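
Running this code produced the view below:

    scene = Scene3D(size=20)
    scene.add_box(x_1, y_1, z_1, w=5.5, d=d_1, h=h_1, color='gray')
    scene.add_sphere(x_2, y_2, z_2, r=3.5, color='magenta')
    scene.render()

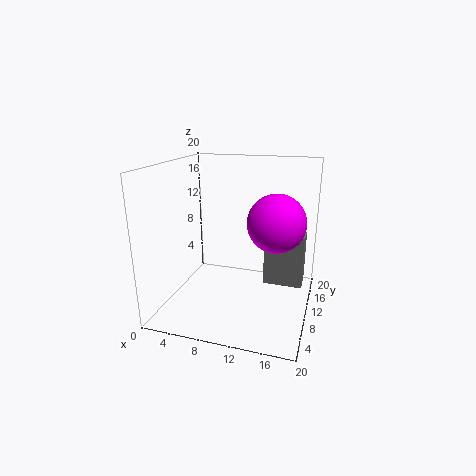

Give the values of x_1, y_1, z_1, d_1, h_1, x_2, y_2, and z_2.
x_1 = 13.5, y_1 = 11, z_1 = 3, d_1 = 3, h_1 = 7.5, x_2 = 16, y_2 = 6, z_2 = 14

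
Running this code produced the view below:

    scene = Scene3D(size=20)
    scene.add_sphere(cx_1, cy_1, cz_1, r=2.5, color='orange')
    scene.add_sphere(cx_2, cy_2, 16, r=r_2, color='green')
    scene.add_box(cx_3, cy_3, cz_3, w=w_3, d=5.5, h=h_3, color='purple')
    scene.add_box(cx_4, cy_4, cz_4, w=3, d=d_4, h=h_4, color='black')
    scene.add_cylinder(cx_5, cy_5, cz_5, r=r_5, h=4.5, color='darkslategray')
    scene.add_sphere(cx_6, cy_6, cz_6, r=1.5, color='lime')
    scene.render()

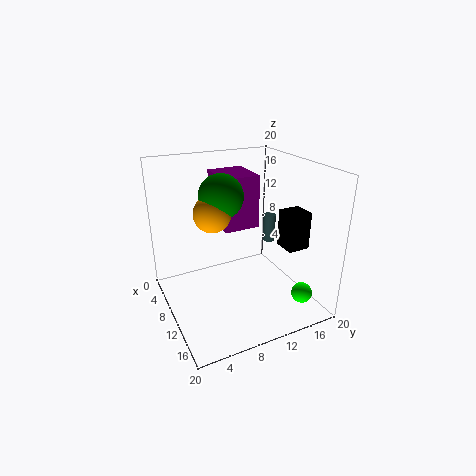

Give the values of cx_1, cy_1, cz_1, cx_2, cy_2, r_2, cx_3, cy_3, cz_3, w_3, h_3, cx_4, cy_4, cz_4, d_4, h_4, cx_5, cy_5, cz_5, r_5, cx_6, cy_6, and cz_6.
cx_1 = 9.5, cy_1 = 6.5, cz_1 = 14, cx_2 = 9, cy_2 = 8, r_2 = 3, cx_3 = 0.5, cy_3 = 9.5, cz_3 = 9.5, w_3 = 6.5, h_3 = 8, cx_4 = 13, cy_4 = 14.5, cz_4 = 9.5, d_4 = 3, h_4 = 5, cx_5 = 4.5, cy_5 = 18.5, cz_5 = 5.5, r_5 = 1, cx_6 = 15, cy_6 = 18, cz_6 = 1.5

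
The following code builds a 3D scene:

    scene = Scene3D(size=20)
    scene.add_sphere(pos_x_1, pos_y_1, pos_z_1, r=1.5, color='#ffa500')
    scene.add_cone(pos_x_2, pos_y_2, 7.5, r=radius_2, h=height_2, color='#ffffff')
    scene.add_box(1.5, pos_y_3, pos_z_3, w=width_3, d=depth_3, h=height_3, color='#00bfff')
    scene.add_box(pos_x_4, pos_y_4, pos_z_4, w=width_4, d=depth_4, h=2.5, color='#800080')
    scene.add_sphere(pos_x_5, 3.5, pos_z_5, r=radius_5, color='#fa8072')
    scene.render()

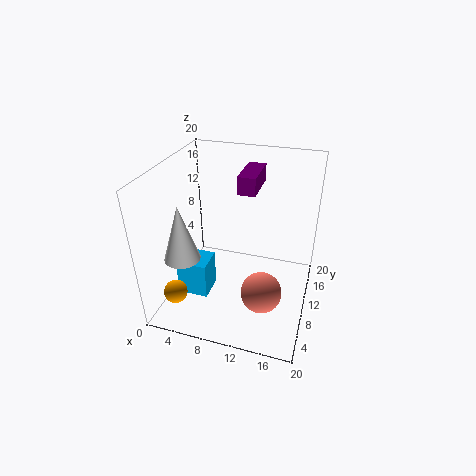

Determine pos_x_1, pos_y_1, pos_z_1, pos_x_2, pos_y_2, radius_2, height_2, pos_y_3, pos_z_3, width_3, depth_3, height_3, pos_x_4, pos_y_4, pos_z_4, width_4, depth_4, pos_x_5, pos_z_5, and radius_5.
pos_x_1 = 4
pos_y_1 = 2
pos_z_1 = 5.5
pos_x_2 = 3
pos_y_2 = 6.5
radius_2 = 2.5
height_2 = 8
pos_y_3 = 7
pos_z_3 = 0.5
width_3 = 4.5
depth_3 = 4
height_3 = 5.5
pos_x_4 = 9.5
pos_y_4 = 11
pos_z_4 = 16
width_4 = 2.5
depth_4 = 6
pos_x_5 = 15
pos_z_5 = 7
radius_5 = 2.5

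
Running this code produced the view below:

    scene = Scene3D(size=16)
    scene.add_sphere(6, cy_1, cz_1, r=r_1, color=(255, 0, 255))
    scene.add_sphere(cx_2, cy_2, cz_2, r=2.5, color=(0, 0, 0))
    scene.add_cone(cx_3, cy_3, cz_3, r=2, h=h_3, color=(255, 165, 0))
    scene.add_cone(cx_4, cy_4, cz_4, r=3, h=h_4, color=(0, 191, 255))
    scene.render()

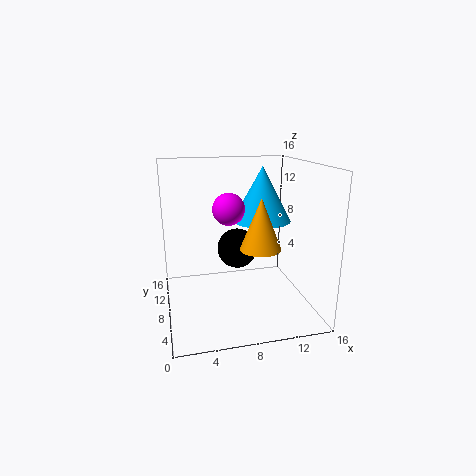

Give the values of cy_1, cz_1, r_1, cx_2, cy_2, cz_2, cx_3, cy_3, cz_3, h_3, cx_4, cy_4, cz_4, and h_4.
cy_1 = 3.5
cz_1 = 12.5
r_1 = 1.5
cx_2 = 9
cy_2 = 12.5
cz_2 = 5
cx_3 = 9
cy_3 = 3
cz_3 = 8.5
h_3 = 5
cx_4 = 10
cy_4 = 6
cz_4 = 10.5
h_4 = 5.5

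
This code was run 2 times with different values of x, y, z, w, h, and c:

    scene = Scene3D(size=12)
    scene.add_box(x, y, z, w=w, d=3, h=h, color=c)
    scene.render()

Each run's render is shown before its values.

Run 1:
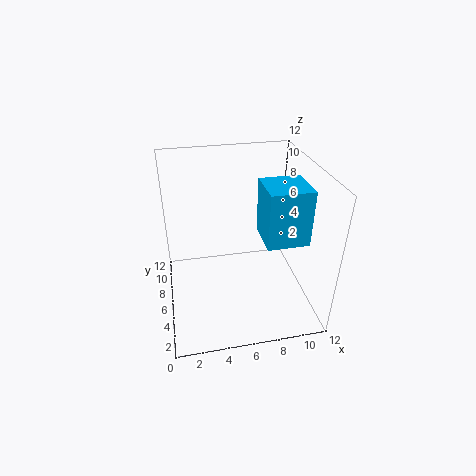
x = 7, y = 1, z = 8, w = 3, h = 4, c = 'deepskyblue'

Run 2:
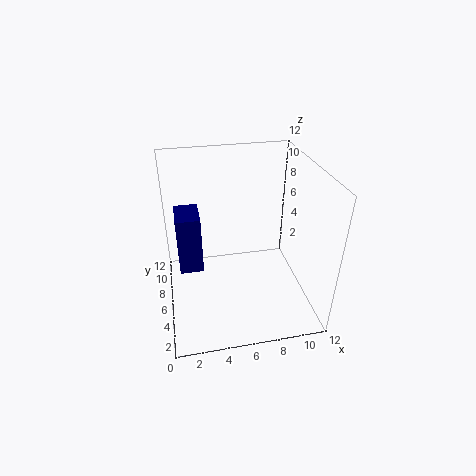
x = 1, y = 6, z = 3, w = 2, h = 5, c = 'navy'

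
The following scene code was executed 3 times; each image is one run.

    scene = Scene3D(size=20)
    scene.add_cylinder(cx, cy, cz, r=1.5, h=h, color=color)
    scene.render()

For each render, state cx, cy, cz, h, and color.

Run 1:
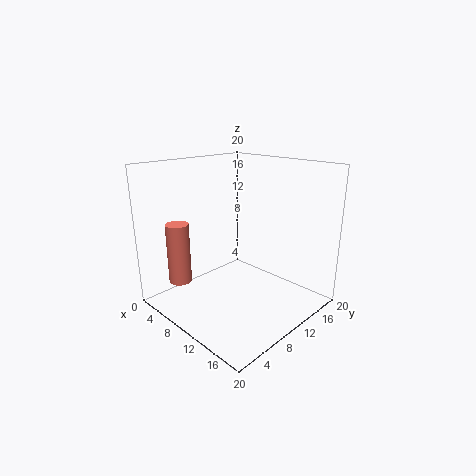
cx = 6.5
cy = 2.5
cz = 5
h = 8
color = 'salmon'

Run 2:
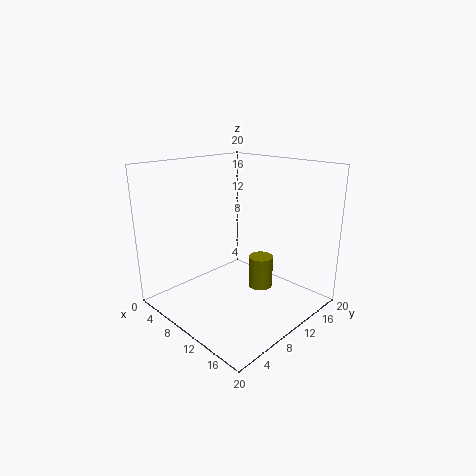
cx = 15.5
cy = 8.5
cz = 5.5
h = 4
color = 'olive'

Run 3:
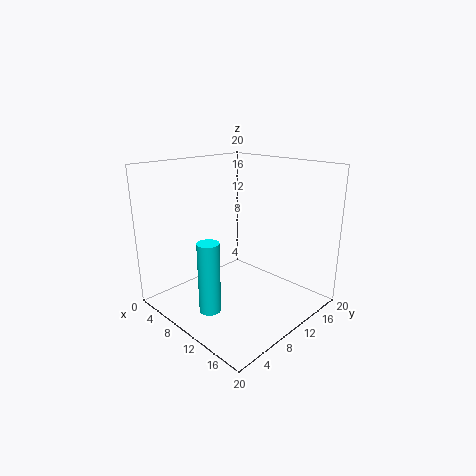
cx = 9.5
cy = 5
cz = 0.5
h = 10
color = 'cyan'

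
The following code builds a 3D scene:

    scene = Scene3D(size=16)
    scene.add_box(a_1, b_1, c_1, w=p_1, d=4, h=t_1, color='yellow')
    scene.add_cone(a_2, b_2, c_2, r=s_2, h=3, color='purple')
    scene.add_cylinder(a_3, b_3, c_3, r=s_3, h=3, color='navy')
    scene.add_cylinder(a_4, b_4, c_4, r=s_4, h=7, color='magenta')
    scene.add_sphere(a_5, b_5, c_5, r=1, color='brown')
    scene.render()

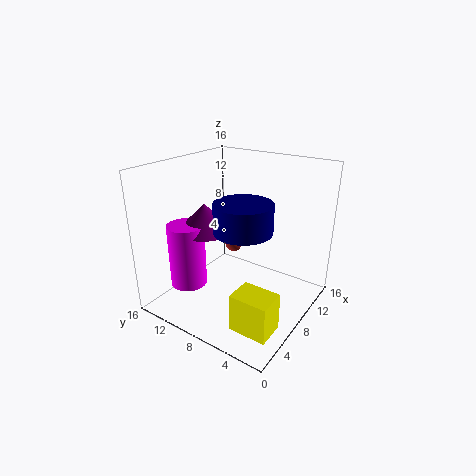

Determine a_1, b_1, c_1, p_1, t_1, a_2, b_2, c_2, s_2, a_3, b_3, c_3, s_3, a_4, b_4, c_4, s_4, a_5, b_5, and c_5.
a_1 = 2, b_1 = 1, c_1 = 1, p_1 = 3, t_1 = 4, a_2 = 6, b_2 = 11, c_2 = 9, s_2 = 3, a_3 = 6, b_3 = 6, c_3 = 10, s_3 = 3, a_4 = 4, b_4 = 12, c_4 = 3, s_4 = 2, a_5 = 10, b_5 = 10, c_5 = 6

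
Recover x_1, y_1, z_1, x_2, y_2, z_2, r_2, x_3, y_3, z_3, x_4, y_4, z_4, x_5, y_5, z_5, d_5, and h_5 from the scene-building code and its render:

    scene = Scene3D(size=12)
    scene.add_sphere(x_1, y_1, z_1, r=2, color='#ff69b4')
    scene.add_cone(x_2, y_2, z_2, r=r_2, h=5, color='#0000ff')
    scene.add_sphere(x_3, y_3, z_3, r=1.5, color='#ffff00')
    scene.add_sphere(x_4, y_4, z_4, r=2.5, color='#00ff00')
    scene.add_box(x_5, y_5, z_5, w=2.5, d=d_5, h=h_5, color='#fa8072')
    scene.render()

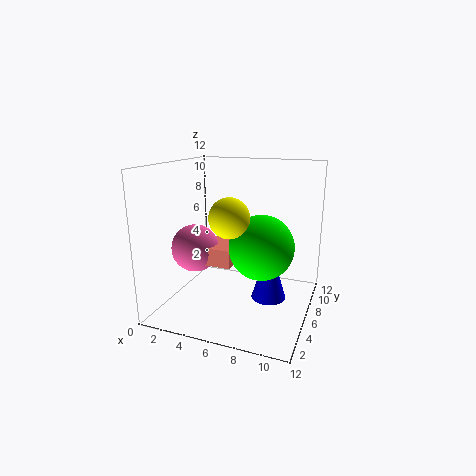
x_1 = 2.5; y_1 = 5; z_1 = 5; x_2 = 8.5; y_2 = 7; z_2 = 0.5; r_2 = 1.5; x_3 = 6.5; y_3 = 3; z_3 = 8.5; x_4 = 8.5; y_4 = 4.5; z_4 = 6; x_5 = 3.5; y_5 = 4; z_5 = 4; d_5 = 4; h_5 = 1.5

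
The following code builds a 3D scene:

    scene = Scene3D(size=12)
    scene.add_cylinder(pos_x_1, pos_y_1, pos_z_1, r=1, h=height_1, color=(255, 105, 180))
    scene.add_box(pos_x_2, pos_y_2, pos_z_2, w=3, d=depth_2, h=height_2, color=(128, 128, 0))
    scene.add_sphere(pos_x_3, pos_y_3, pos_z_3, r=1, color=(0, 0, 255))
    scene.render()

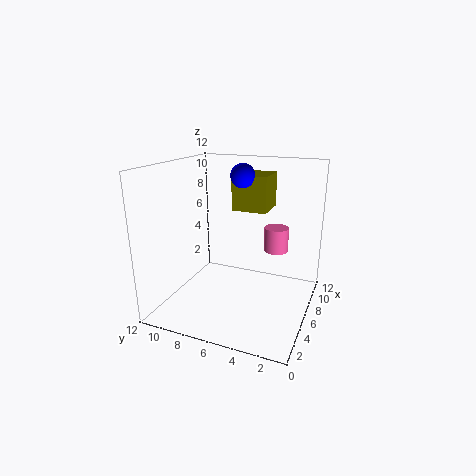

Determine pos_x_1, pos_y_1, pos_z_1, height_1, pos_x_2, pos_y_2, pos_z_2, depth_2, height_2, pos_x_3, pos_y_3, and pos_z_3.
pos_x_1 = 7, pos_y_1 = 3, pos_z_1 = 5, height_1 = 2, pos_x_2 = 7, pos_y_2 = 4, pos_z_2 = 8, depth_2 = 3, height_2 = 3, pos_x_3 = 7, pos_y_3 = 6, pos_z_3 = 11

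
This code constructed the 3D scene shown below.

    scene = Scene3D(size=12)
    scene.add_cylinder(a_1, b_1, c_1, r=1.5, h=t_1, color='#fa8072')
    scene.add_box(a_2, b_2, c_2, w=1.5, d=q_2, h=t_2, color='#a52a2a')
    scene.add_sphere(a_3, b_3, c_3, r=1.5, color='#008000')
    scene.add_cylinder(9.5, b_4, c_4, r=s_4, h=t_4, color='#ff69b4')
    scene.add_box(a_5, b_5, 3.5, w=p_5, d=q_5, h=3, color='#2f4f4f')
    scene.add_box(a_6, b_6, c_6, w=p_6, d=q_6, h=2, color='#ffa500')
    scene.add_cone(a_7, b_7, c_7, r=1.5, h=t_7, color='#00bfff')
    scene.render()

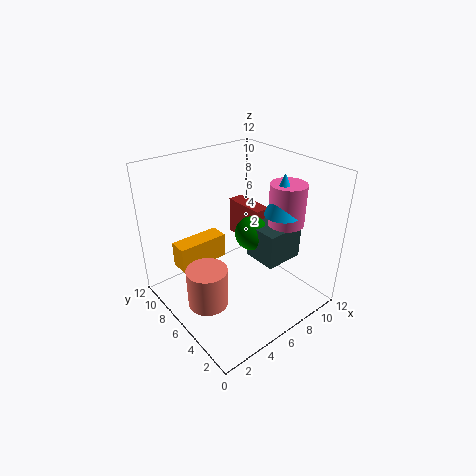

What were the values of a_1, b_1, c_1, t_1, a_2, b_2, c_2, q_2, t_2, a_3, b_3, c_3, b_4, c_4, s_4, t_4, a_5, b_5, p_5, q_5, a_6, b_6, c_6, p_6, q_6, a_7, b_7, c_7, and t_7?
a_1 = 1.5
b_1 = 4
c_1 = 3
t_1 = 3
a_2 = 9
b_2 = 7
c_2 = 3.5
q_2 = 4
t_2 = 3.5
a_3 = 8
b_3 = 6.5
c_3 = 5.5
b_4 = 4
c_4 = 7
s_4 = 1.5
t_4 = 3.5
a_5 = 7.5
b_5 = 3.5
p_5 = 3.5
q_5 = 3
a_6 = 1
b_6 = 6.5
c_6 = 4.5
p_6 = 4
q_6 = 1.5
a_7 = 9
b_7 = 4
c_7 = 8
t_7 = 3.5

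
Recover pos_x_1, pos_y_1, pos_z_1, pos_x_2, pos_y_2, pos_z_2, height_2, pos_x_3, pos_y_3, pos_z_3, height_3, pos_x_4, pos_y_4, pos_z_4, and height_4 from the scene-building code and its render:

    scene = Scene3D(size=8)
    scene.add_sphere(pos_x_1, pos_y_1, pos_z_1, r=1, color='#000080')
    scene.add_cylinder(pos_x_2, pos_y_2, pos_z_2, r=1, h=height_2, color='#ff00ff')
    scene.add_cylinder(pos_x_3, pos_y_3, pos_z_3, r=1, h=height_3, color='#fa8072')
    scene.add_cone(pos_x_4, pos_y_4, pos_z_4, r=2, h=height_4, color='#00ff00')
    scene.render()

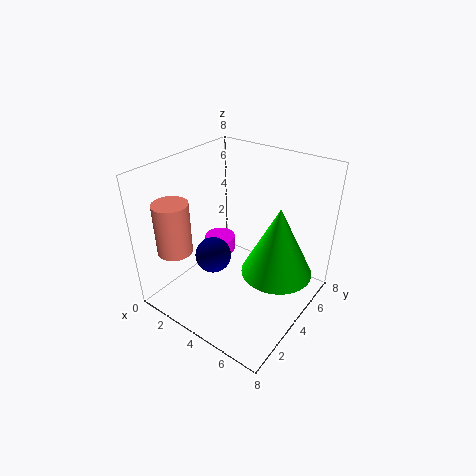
pos_x_1 = 3; pos_y_1 = 3; pos_z_1 = 3; pos_x_2 = 1; pos_y_2 = 6; pos_z_2 = 1; height_2 = 1; pos_x_3 = 1; pos_y_3 = 2; pos_z_3 = 3; height_3 = 3; pos_x_4 = 6; pos_y_4 = 5; pos_z_4 = 2; height_4 = 4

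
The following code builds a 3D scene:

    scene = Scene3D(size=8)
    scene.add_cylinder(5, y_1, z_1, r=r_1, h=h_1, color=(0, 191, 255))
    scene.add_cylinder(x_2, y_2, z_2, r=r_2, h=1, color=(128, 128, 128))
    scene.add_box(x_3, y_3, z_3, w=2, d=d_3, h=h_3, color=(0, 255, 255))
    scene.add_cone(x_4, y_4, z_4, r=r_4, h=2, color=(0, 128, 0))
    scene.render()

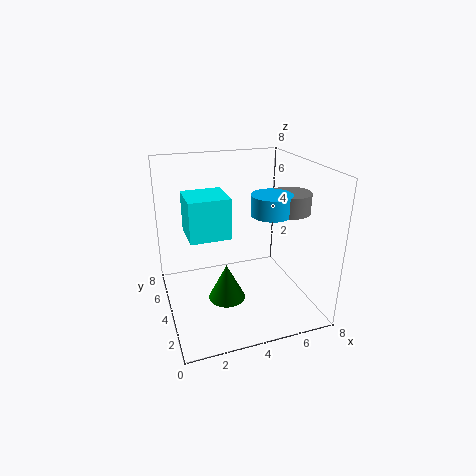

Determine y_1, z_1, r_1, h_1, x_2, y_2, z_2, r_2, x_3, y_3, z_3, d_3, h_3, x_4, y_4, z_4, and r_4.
y_1 = 2; z_1 = 6; r_1 = 1; h_1 = 1; x_2 = 6; y_2 = 2; z_2 = 6; r_2 = 1; x_3 = 1; y_3 = 2; z_3 = 5; d_3 = 2; h_3 = 2; x_4 = 3; y_4 = 3; z_4 = 1; r_4 = 1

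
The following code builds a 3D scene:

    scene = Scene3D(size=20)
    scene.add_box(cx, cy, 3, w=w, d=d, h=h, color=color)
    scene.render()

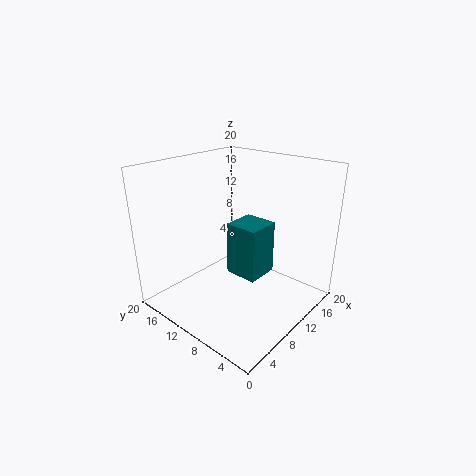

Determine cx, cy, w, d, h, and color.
cx = 11
cy = 8
w = 5
d = 5
h = 8
color = 'teal'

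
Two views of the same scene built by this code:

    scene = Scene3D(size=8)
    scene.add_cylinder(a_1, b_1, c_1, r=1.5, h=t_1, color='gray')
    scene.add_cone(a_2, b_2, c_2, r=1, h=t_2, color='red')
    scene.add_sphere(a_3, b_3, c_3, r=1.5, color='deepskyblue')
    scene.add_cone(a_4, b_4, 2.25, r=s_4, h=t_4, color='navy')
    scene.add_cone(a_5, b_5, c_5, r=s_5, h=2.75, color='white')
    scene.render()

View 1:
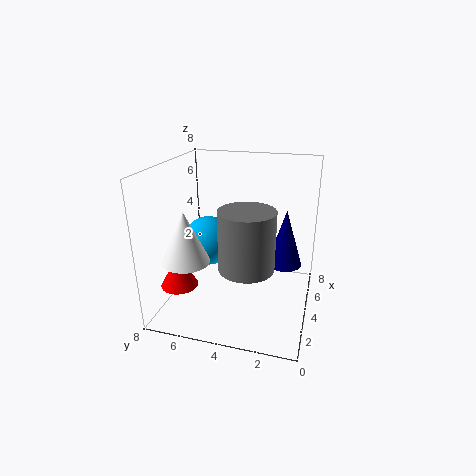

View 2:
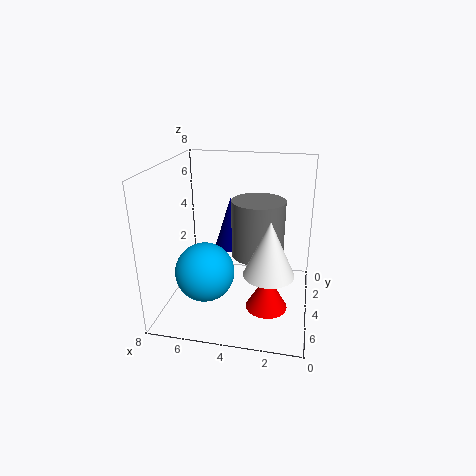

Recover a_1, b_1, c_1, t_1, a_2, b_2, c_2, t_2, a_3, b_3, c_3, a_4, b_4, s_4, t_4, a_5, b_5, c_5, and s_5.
a_1 = 3, b_1 = 3.25, c_1 = 2.75, t_1 = 3.25, a_2 = 2, b_2 = 6.75, c_2 = 1.75, t_2 = 1.75, a_3 = 5.25, b_3 = 6.25, c_3 = 3, a_4 = 5, b_4 = 1.5, s_4 = 1, t_4 = 3.25, a_5 = 2, b_5 = 6.25, c_5 = 3.25, s_5 = 1.25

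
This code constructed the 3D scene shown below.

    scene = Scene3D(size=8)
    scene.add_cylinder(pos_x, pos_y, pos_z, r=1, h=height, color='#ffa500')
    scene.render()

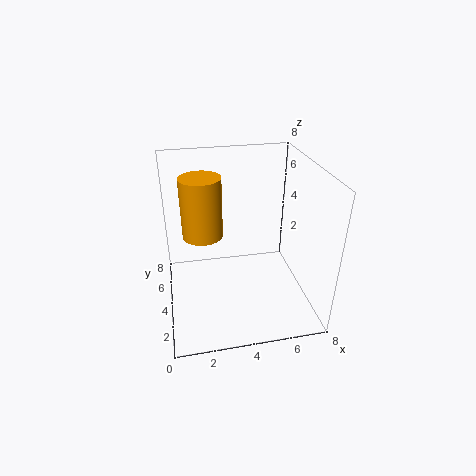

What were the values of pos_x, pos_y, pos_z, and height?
pos_x = 2, pos_y = 3, pos_z = 5, height = 3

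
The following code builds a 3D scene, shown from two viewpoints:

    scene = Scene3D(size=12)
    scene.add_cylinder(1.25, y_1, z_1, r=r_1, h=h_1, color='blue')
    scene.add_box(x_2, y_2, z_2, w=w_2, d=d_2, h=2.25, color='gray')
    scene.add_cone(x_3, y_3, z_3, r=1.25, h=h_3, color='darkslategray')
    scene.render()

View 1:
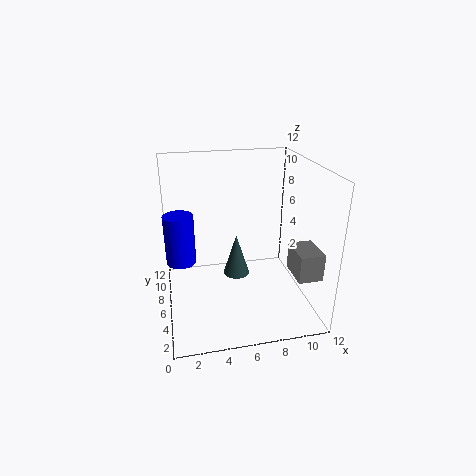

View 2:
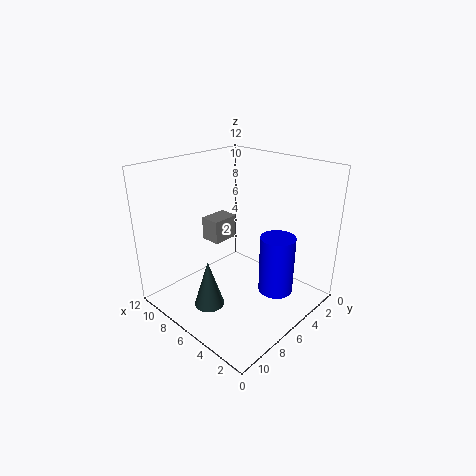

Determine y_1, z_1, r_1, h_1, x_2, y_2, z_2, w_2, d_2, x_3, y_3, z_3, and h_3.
y_1 = 7, z_1 = 3.75, r_1 = 1.25, h_1 = 4.25, x_2 = 10, y_2 = 2, z_2 = 3.5, w_2 = 2, d_2 = 2.75, x_3 = 6.5, y_3 = 9, z_3 = 0.75, h_3 = 4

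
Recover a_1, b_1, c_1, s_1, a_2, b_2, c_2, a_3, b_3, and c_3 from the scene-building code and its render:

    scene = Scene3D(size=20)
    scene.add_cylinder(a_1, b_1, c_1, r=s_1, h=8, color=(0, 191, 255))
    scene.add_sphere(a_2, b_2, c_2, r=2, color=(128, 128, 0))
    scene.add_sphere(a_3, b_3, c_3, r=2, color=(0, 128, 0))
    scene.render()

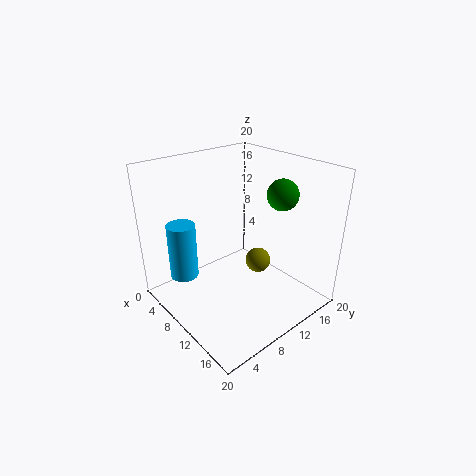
a_1 = 5, b_1 = 4, c_1 = 4, s_1 = 2, a_2 = 8, b_2 = 16, c_2 = 3, a_3 = 15, b_3 = 13, c_3 = 17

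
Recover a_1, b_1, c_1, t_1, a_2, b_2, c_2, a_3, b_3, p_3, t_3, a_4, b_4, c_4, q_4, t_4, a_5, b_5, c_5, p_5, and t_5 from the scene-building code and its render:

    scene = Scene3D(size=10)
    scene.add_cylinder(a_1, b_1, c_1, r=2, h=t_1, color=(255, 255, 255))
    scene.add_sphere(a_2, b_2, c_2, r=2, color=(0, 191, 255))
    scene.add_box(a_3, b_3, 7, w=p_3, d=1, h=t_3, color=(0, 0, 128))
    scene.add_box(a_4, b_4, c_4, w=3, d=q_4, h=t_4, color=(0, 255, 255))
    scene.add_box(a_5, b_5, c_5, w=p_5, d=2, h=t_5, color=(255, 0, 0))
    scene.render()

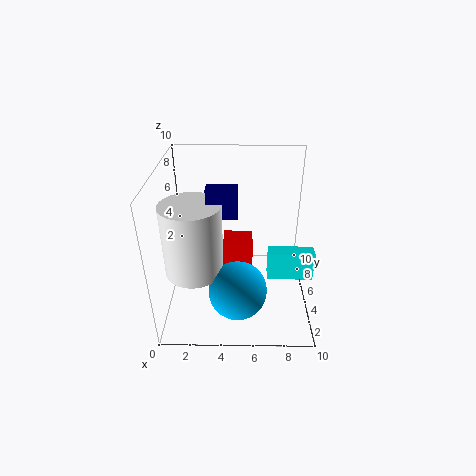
a_1 = 2
b_1 = 4
c_1 = 3
t_1 = 5
a_2 = 5
b_2 = 3
c_2 = 2
a_3 = 3
b_3 = 4
p_3 = 2
t_3 = 2
a_4 = 7
b_4 = 3
c_4 = 3
q_4 = 1
t_4 = 2
a_5 = 4
b_5 = 4
c_5 = 3
p_5 = 2
t_5 = 2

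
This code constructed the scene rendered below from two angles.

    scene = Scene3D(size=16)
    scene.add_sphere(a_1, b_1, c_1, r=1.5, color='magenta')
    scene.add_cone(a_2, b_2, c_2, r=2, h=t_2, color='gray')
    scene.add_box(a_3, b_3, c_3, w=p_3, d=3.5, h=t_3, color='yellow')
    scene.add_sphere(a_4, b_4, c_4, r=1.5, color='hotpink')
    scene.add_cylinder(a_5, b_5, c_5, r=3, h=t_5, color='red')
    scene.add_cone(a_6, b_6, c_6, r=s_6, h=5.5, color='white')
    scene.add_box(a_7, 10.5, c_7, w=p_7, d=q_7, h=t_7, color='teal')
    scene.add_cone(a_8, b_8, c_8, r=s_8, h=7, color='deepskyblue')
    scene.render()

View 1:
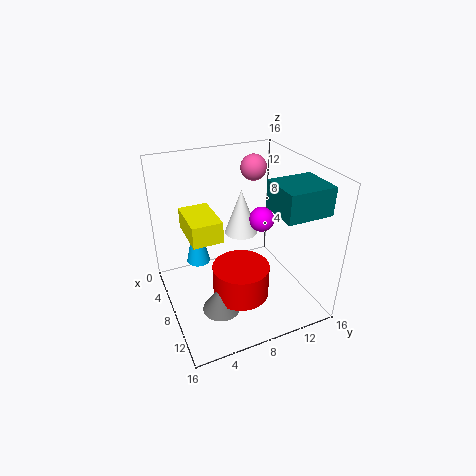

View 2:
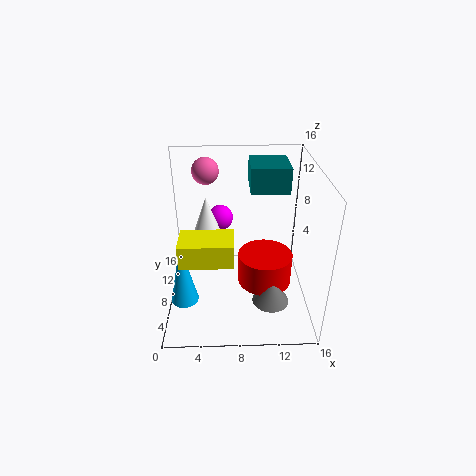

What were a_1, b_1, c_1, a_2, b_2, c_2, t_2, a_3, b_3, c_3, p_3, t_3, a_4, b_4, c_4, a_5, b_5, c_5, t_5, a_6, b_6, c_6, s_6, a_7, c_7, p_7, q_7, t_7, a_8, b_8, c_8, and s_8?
a_1 = 6; b_1 = 12; c_1 = 8.5; a_2 = 11.5; b_2 = 4.5; c_2 = 2; t_2 = 3; a_3 = 2; b_3 = 3; c_3 = 7.5; p_3 = 5.5; t_3 = 2.5; a_4 = 4.5; b_4 = 11.5; c_4 = 14.5; a_5 = 11; b_5 = 7; c_5 = 3; t_5 = 3.5; a_6 = 4.5; b_6 = 10; c_6 = 6.5; s_6 = 2; a_7 = 9.5; c_7 = 12; p_7 = 4.5; q_7 = 5; t_7 = 3; a_8 = 2; b_8 = 5; c_8 = 2; s_8 = 1.5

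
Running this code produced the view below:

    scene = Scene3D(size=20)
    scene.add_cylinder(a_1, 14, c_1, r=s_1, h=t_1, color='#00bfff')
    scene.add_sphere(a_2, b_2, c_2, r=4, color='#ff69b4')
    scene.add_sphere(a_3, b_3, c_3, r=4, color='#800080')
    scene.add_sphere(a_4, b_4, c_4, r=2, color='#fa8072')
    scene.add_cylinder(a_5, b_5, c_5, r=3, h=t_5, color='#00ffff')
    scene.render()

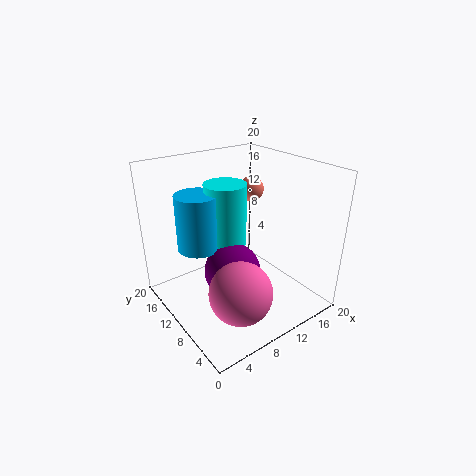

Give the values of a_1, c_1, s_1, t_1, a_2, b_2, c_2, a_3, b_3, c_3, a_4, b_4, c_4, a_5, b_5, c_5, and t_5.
a_1 = 6; c_1 = 8; s_1 = 3; t_1 = 8; a_2 = 6; b_2 = 4; c_2 = 6; a_3 = 9; b_3 = 10; c_3 = 5; a_4 = 17; b_4 = 16; c_4 = 14; a_5 = 10; b_5 = 13; c_5 = 8; t_5 = 9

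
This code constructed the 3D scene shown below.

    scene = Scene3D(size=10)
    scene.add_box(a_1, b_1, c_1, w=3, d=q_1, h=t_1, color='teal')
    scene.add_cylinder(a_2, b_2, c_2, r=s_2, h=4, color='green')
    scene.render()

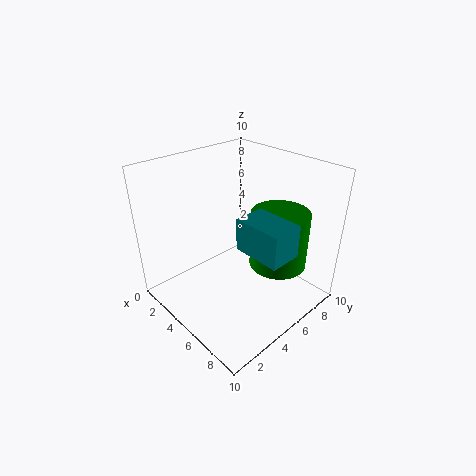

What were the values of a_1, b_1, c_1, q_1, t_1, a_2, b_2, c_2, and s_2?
a_1 = 7, b_1 = 3, c_1 = 6, q_1 = 2, t_1 = 2, a_2 = 7, b_2 = 7, c_2 = 3, s_2 = 2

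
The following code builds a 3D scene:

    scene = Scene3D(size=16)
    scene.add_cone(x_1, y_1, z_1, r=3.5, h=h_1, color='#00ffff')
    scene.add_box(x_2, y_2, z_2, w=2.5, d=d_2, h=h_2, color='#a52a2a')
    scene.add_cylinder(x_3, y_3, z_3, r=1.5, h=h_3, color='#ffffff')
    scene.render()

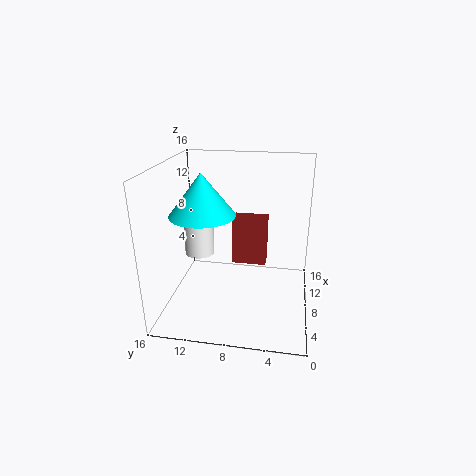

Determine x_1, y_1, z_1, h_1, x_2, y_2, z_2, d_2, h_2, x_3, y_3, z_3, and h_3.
x_1 = 6.5, y_1 = 11.5, z_1 = 11, h_1 = 4.5, x_2 = 9.5, y_2 = 5, z_2 = 4, d_2 = 4, h_2 = 5.5, x_3 = 5, y_3 = 11.5, z_3 = 7.5, h_3 = 3.5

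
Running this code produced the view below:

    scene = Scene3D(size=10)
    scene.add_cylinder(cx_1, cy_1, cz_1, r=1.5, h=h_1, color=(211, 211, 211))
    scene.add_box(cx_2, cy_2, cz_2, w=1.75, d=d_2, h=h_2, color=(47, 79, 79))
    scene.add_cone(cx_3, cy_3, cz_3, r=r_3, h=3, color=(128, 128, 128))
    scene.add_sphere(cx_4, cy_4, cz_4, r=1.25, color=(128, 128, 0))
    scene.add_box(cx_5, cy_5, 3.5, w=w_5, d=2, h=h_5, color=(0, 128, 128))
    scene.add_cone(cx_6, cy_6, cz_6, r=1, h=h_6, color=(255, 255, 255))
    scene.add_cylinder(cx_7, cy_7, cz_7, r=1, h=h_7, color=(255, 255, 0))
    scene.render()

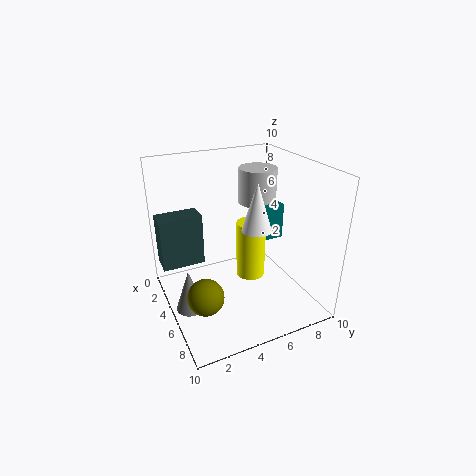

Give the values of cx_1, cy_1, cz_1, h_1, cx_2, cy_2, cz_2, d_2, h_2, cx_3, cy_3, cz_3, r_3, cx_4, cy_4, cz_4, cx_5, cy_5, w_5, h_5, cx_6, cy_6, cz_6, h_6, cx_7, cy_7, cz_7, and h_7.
cx_1 = 1.75, cy_1 = 8.25, cz_1 = 6, h_1 = 2.75, cx_2 = 0.25, cy_2 = 0.25, cz_2 = 1.75, d_2 = 3.25, h_2 = 4, cx_3 = 5, cy_3 = 1.25, cz_3 = 0.25, r_3 = 1, cx_4 = 6.25, cy_4 = 2, cz_4 = 1.75, cx_5 = 1.75, cy_5 = 7.5, w_5 = 2, h_5 = 2.75, cx_6 = 6.25, cy_6 = 5.75, cz_6 = 6, h_6 = 3.25, cx_7 = 5.5, cy_7 = 5.75, cz_7 = 2.25, h_7 = 4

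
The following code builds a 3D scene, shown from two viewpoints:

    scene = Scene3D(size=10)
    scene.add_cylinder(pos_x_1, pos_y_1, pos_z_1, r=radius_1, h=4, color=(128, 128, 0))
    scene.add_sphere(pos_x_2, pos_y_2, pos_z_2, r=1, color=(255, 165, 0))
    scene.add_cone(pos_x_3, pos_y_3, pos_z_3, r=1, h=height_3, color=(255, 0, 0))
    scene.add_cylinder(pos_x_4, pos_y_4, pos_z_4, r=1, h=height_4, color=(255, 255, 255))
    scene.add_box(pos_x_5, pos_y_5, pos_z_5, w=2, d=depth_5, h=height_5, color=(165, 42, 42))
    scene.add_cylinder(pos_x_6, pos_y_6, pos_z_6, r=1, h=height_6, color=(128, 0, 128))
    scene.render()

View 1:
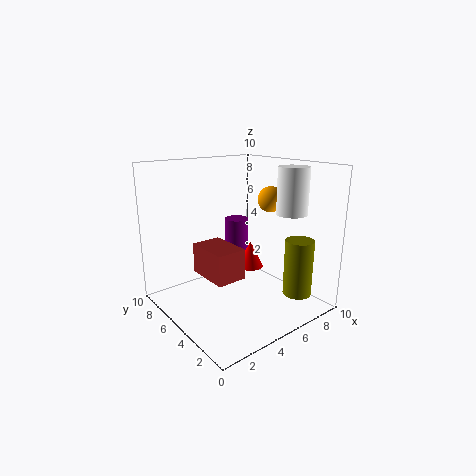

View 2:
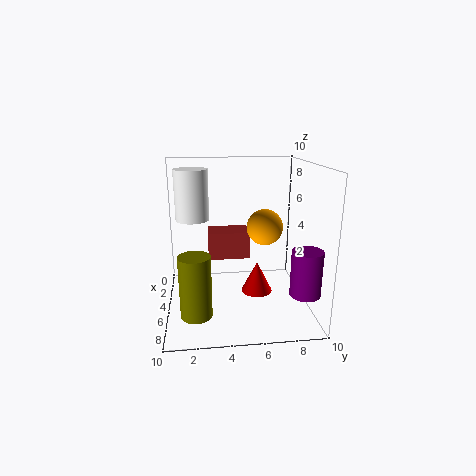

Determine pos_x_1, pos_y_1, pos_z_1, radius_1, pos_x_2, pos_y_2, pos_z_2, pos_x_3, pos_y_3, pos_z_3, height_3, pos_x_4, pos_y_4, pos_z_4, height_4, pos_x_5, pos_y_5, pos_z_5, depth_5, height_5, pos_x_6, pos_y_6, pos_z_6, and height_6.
pos_x_1 = 8; pos_y_1 = 2; pos_z_1 = 1; radius_1 = 1; pos_x_2 = 9; pos_y_2 = 6; pos_z_2 = 7; pos_x_3 = 7; pos_y_3 = 6; pos_z_3 = 2; height_3 = 2; pos_x_4 = 7; pos_y_4 = 2; pos_z_4 = 7; height_4 = 3; pos_x_5 = 2; pos_y_5 = 3; pos_z_5 = 3; depth_5 = 3; height_5 = 2; pos_x_6 = 8; pos_y_6 = 9; pos_z_6 = 2; height_6 = 3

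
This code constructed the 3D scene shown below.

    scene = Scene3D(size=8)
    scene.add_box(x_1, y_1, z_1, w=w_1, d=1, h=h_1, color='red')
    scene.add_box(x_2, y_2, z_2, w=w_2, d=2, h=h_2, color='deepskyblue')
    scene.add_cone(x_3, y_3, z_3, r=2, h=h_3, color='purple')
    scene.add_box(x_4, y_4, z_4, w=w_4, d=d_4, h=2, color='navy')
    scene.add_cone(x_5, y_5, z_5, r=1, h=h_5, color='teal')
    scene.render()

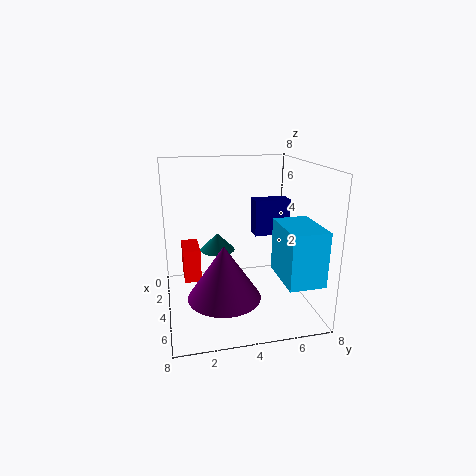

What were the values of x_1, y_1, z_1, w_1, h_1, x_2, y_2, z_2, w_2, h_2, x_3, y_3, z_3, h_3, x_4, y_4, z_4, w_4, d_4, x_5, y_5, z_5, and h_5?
x_1 = 1; y_1 = 1; z_1 = 1; w_1 = 2; h_1 = 2; x_2 = 4; y_2 = 6; z_2 = 2; w_2 = 3; h_2 = 3; x_3 = 5; y_3 = 3; z_3 = 1; h_3 = 3; x_4 = 3; y_4 = 5; z_4 = 4; w_4 = 1; d_4 = 2; x_5 = 3; y_5 = 3; z_5 = 3; h_5 = 1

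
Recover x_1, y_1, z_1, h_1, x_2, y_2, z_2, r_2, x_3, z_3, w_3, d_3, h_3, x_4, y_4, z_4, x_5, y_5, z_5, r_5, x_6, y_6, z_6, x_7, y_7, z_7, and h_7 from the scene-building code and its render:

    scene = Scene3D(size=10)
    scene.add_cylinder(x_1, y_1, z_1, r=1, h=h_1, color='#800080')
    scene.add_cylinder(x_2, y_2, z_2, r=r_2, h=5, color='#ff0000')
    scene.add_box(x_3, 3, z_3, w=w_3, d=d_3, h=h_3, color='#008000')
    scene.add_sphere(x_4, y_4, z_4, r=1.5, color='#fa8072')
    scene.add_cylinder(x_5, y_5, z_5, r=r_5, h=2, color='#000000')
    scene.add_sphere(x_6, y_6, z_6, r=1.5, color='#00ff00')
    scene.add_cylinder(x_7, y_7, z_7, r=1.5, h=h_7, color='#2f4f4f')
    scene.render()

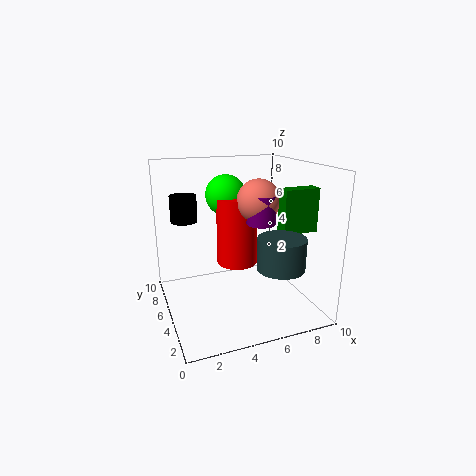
x_1 = 6.5
y_1 = 4.5
z_1 = 6
h_1 = 2
x_2 = 5.5
y_2 = 6.5
z_2 = 2.5
r_2 = 1.5
x_3 = 7.5
z_3 = 5.5
w_3 = 2.5
d_3 = 1
h_3 = 3
x_4 = 6.5
y_4 = 5
z_4 = 7.5
x_5 = 2
y_5 = 8.5
z_5 = 5.5
r_5 = 1
x_6 = 5
y_6 = 7.5
z_6 = 7.5
x_7 = 6.5
y_7 = 1.5
z_7 = 4
h_7 = 2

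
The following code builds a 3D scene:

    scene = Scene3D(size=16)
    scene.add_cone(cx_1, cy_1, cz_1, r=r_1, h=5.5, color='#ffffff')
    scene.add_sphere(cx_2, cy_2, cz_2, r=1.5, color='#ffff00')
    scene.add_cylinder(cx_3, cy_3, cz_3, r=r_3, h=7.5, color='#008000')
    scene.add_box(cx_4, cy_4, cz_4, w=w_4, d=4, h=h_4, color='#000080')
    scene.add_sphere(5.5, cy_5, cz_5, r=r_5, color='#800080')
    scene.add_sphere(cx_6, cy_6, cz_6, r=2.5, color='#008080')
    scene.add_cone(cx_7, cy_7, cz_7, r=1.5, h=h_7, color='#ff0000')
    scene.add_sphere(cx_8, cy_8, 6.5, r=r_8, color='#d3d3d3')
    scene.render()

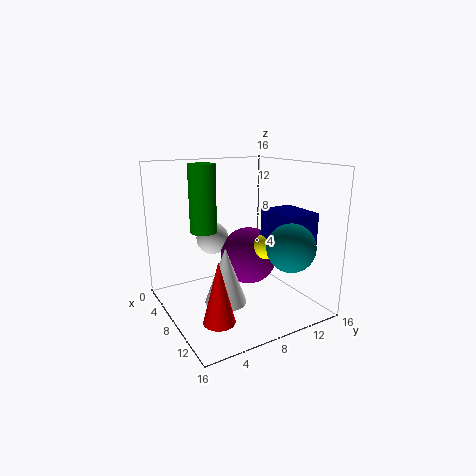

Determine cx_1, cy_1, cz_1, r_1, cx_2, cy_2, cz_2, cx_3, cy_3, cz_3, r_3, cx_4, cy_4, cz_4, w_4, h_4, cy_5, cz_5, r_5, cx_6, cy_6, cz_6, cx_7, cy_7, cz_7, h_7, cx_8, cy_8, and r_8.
cx_1 = 12.5, cy_1 = 4, cz_1 = 3.5, r_1 = 2, cx_2 = 8.5, cy_2 = 11.5, cz_2 = 6.5, cx_3 = 5.5, cy_3 = 5, cz_3 = 8.5, r_3 = 1.5, cx_4 = 8, cy_4 = 11, cz_4 = 7.5, w_4 = 5, h_4 = 3.5, cy_5 = 11, cz_5 = 4.5, r_5 = 3.5, cx_6 = 13.5, cy_6 = 11, cz_6 = 8, cx_7 = 14, cy_7 = 2.5, cz_7 = 2.5, h_7 = 6, cx_8 = 2.5, cy_8 = 7.5, r_8 = 2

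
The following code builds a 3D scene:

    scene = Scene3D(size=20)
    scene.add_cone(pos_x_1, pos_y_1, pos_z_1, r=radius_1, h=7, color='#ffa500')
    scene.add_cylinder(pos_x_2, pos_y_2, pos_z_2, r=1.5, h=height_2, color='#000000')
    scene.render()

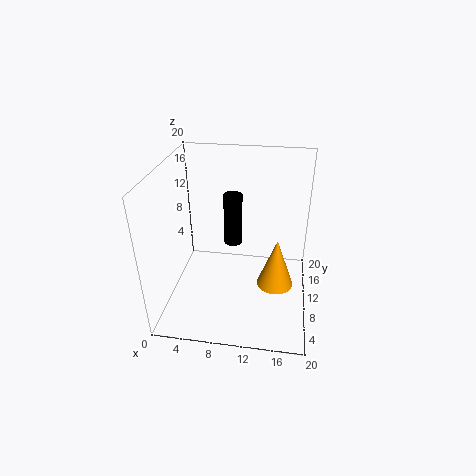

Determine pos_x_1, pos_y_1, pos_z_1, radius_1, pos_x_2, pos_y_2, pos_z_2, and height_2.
pos_x_1 = 15.5, pos_y_1 = 8.5, pos_z_1 = 4, radius_1 = 2.5, pos_x_2 = 8, pos_y_2 = 17.5, pos_z_2 = 4.5, height_2 = 8.5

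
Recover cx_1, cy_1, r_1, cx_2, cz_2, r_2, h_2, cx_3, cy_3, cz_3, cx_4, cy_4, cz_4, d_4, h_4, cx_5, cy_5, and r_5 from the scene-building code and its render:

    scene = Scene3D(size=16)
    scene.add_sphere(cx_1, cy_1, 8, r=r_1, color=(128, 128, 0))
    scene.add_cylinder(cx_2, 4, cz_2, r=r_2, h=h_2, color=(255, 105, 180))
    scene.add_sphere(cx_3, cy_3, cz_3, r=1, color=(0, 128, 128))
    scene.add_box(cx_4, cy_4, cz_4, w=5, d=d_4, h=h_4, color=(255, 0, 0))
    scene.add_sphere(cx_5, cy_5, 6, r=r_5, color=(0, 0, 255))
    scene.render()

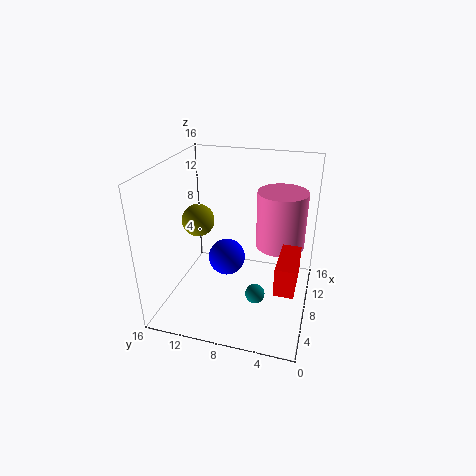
cx_1 = 11, cy_1 = 14, r_1 = 2, cx_2 = 13, cz_2 = 5, r_2 = 3, h_2 = 7, cx_3 = 4, cy_3 = 5, cz_3 = 4, cx_4 = 3, cy_4 = 1, cz_4 = 5, d_4 = 2, h_4 = 3, cx_5 = 7, cy_5 = 9, r_5 = 2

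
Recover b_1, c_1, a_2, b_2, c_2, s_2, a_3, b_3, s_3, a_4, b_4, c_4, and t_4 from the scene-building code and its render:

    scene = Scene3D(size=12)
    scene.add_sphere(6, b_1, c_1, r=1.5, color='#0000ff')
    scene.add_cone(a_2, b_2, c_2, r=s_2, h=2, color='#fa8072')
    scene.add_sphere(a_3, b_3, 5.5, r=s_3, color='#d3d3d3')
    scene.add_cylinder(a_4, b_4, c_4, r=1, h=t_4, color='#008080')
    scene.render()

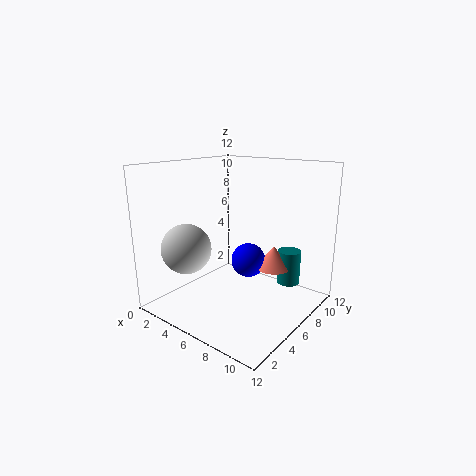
b_1 = 7.5, c_1 = 3.5, a_2 = 8, b_2 = 8.5, c_2 = 3, s_2 = 1.5, a_3 = 3.5, b_3 = 2.5, s_3 = 2, a_4 = 9, b_4 = 9.5, c_4 = 1.5, t_4 = 3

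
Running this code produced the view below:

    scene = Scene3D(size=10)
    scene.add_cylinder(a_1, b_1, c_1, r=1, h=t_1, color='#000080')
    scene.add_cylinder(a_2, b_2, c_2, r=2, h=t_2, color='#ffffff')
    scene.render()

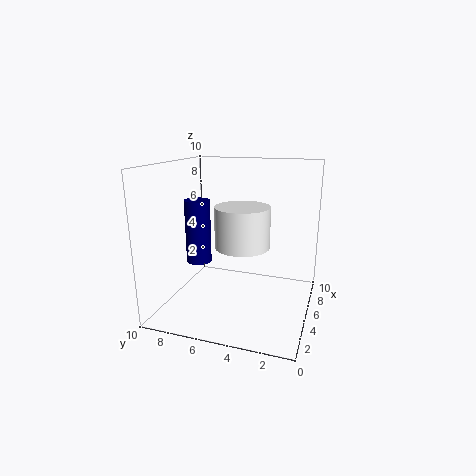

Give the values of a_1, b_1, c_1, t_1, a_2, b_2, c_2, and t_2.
a_1 = 7, b_1 = 9, c_1 = 2, t_1 = 5, a_2 = 6, b_2 = 5, c_2 = 4, t_2 = 3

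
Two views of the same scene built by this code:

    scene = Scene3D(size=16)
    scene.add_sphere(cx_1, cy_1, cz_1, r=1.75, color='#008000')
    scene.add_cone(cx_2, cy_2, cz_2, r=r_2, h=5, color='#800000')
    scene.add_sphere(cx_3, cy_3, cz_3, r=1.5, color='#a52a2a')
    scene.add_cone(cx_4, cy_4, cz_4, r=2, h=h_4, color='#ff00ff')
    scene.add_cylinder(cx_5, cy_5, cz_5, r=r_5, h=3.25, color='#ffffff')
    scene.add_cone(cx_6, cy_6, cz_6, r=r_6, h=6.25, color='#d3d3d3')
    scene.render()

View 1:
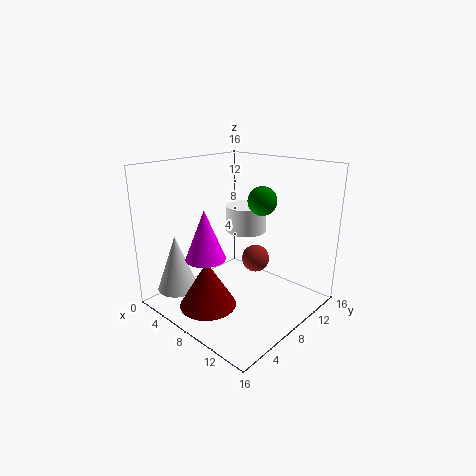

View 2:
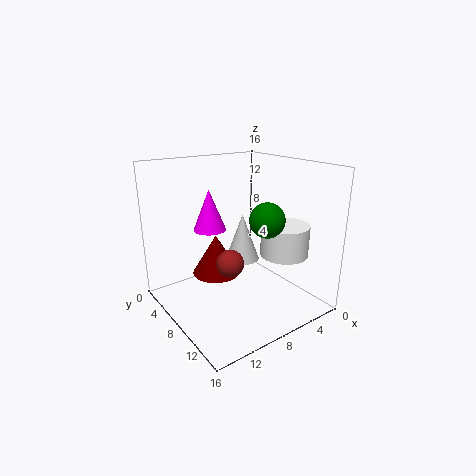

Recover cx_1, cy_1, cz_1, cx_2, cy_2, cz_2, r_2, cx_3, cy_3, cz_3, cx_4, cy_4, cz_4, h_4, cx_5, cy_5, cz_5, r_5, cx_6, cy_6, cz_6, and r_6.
cx_1 = 7.75
cy_1 = 12.5
cz_1 = 11.25
cx_2 = 8
cy_2 = 3.25
cz_2 = 1.75
r_2 = 3
cx_3 = 9.75
cy_3 = 9
cz_3 = 5.75
cx_4 = 8.5
cy_4 = 2.75
cz_4 = 7.5
h_4 = 5
cx_5 = 5.25
cy_5 = 12.5
cz_5 = 7
r_5 = 2.5
cx_6 = 3.5
cy_6 = 2.75
cz_6 = 2.25
r_6 = 2.25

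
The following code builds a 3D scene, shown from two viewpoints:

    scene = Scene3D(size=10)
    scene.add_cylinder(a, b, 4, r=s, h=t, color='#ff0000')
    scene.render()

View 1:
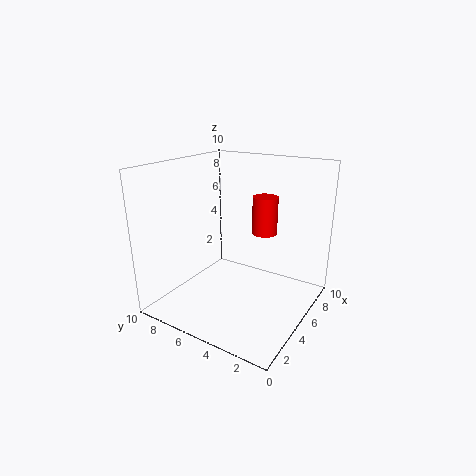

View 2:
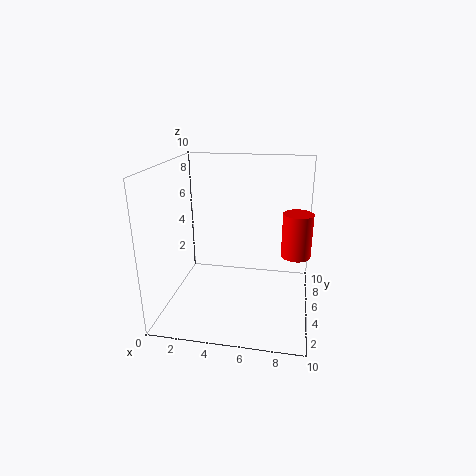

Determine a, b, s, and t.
a = 9, b = 5, s = 1, t = 3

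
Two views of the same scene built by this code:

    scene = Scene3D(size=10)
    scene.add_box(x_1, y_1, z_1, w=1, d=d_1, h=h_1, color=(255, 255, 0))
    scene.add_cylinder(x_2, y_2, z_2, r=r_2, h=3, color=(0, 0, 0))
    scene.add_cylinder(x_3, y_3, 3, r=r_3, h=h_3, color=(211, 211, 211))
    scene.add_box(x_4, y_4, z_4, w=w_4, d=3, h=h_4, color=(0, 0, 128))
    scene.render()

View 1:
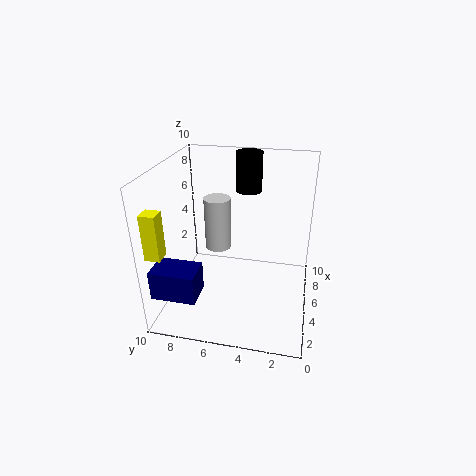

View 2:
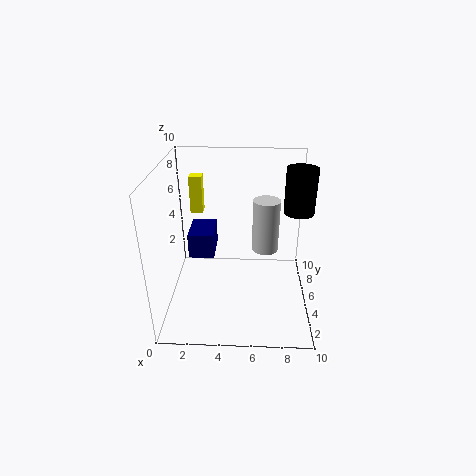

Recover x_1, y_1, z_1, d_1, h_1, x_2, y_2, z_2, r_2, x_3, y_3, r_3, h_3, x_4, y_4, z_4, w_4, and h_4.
x_1 = 1
y_1 = 9
z_1 = 5
d_1 = 1
h_1 = 3
x_2 = 9
y_2 = 5
z_2 = 7
r_2 = 1
x_3 = 7
y_3 = 7
r_3 = 1
h_3 = 4
x_4 = 1
y_4 = 7
z_4 = 2
w_4 = 2
h_4 = 2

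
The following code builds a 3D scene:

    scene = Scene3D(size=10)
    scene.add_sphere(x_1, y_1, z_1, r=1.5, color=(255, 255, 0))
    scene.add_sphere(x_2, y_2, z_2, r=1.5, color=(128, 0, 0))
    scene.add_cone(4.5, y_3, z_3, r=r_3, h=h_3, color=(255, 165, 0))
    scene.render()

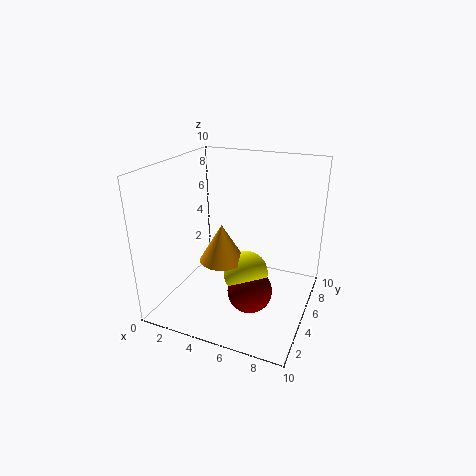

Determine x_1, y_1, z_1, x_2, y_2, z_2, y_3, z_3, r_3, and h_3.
x_1 = 6
y_1 = 4
z_1 = 3
x_2 = 6.5
y_2 = 3.5
z_2 = 2
y_3 = 3.5
z_3 = 4
r_3 = 1.5
h_3 = 2.5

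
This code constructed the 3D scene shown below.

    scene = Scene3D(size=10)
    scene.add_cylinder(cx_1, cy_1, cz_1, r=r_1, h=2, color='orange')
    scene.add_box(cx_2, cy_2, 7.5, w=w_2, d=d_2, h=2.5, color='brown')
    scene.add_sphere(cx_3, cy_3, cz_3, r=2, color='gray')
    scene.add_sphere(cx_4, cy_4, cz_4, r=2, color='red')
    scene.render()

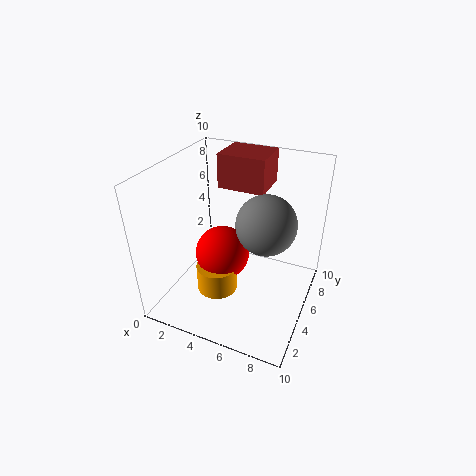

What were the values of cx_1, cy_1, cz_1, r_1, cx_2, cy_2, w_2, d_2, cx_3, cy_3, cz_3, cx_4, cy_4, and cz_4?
cx_1 = 3.5, cy_1 = 4.5, cz_1 = 0.5, r_1 = 1.5, cx_2 = 2.5, cy_2 = 7, w_2 = 3.5, d_2 = 3, cx_3 = 7, cy_3 = 5, cz_3 = 6.5, cx_4 = 3.5, cy_4 = 5.5, cz_4 = 3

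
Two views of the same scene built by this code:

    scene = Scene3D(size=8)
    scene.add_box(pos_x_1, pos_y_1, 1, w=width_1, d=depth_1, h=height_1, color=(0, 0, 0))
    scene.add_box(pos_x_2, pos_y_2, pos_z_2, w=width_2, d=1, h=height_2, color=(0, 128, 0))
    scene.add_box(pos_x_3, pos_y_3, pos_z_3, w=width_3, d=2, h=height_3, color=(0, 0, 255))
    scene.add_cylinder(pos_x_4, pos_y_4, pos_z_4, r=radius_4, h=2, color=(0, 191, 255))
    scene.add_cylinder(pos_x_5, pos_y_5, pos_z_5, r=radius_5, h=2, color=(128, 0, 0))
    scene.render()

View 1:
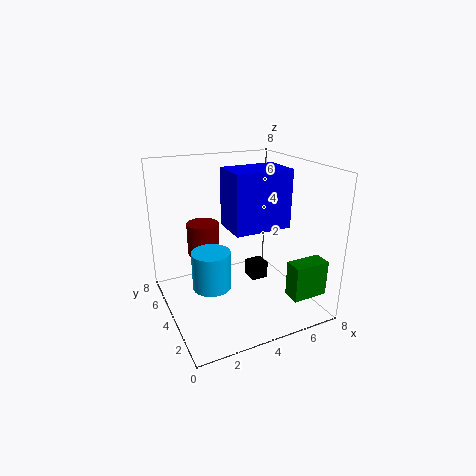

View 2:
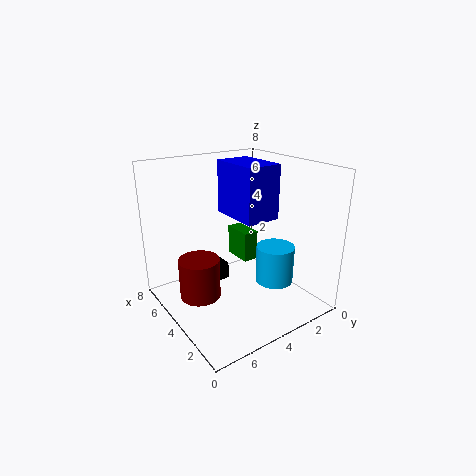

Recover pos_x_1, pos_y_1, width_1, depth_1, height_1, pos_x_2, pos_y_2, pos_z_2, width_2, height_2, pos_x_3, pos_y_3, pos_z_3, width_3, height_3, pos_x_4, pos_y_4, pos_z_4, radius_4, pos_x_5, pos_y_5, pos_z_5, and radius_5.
pos_x_1 = 5
pos_y_1 = 4
width_1 = 1
depth_1 = 1
height_1 = 1
pos_x_2 = 6
pos_y_2 = 1
pos_z_2 = 1
width_2 = 2
height_2 = 2
pos_x_3 = 3
pos_y_3 = 2
pos_z_3 = 5
width_3 = 3
height_3 = 3
pos_x_4 = 2
pos_y_4 = 3
pos_z_4 = 2
radius_4 = 1
pos_x_5 = 3
pos_y_5 = 7
pos_z_5 = 2
radius_5 = 1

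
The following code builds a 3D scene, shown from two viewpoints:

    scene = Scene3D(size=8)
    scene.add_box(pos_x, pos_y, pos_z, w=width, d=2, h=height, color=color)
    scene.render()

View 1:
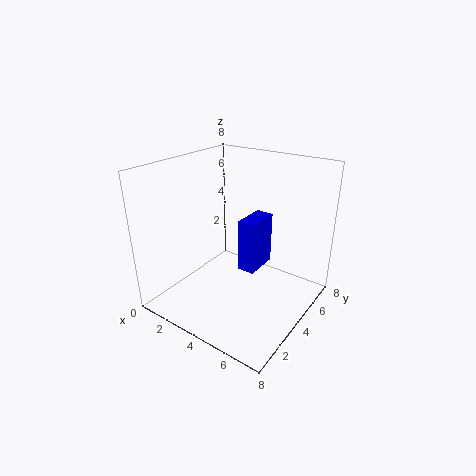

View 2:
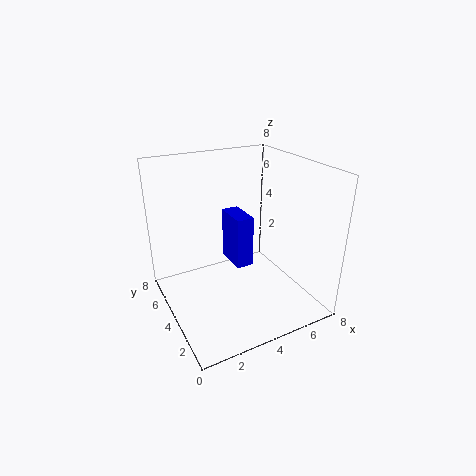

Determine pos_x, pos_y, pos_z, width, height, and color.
pos_x = 4; pos_y = 4; pos_z = 2; width = 1; height = 3; color = 'blue'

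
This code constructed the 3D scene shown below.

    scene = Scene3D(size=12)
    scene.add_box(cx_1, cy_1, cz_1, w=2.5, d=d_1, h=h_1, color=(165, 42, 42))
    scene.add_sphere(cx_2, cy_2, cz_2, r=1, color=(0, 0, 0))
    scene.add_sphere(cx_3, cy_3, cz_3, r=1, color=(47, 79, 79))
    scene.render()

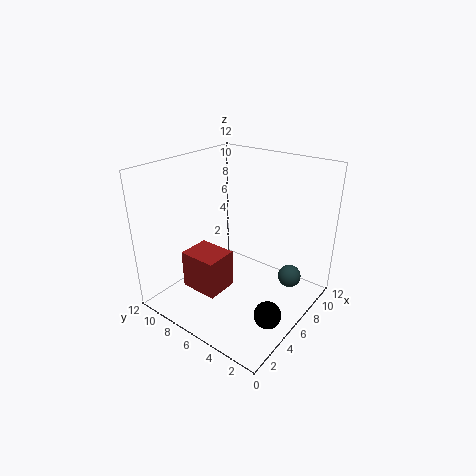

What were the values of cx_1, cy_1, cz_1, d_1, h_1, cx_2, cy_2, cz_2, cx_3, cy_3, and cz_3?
cx_1 = 1.5, cy_1 = 5, cz_1 = 3, d_1 = 3, h_1 = 3, cx_2 = 3, cy_2 = 1, cz_2 = 2.5, cx_3 = 9, cy_3 = 2.5, cz_3 = 2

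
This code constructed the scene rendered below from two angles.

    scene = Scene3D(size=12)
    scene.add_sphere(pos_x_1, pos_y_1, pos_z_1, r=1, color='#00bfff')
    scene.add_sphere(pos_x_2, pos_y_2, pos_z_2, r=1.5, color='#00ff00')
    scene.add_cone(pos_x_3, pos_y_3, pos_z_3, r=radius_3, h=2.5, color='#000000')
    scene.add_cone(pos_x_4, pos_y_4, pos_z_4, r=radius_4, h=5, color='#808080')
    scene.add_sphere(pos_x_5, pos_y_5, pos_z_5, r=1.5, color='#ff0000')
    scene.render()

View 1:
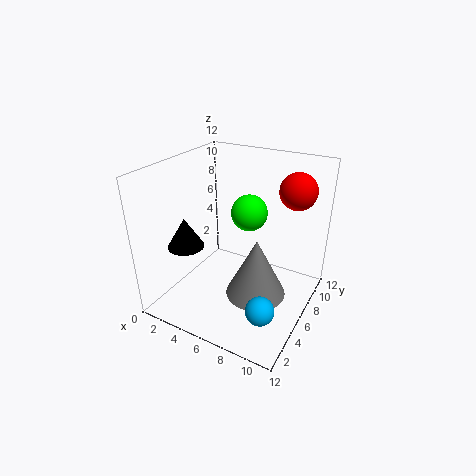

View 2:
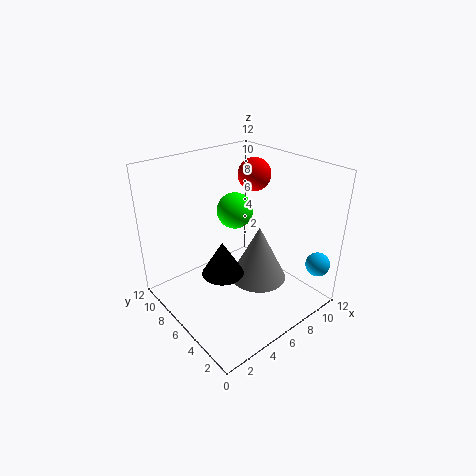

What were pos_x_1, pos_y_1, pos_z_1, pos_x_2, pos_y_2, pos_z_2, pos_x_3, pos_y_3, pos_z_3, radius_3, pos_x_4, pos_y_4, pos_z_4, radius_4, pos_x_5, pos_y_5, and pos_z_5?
pos_x_1 = 10.5; pos_y_1 = 1; pos_z_1 = 4; pos_x_2 = 6.5; pos_y_2 = 7; pos_z_2 = 8; pos_x_3 = 2.5; pos_y_3 = 3.5; pos_z_3 = 5.5; radius_3 = 1.5; pos_x_4 = 8; pos_y_4 = 5.5; pos_z_4 = 1.5; radius_4 = 2.5; pos_x_5 = 10; pos_y_5 = 8.5; pos_z_5 = 10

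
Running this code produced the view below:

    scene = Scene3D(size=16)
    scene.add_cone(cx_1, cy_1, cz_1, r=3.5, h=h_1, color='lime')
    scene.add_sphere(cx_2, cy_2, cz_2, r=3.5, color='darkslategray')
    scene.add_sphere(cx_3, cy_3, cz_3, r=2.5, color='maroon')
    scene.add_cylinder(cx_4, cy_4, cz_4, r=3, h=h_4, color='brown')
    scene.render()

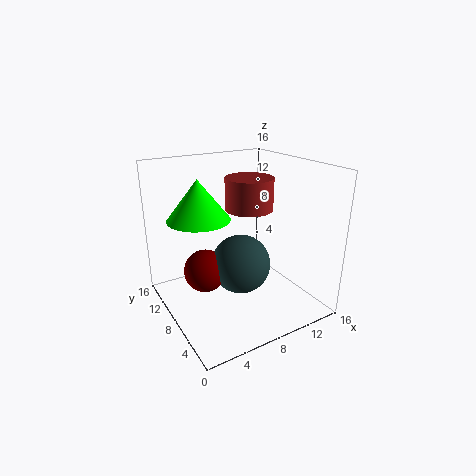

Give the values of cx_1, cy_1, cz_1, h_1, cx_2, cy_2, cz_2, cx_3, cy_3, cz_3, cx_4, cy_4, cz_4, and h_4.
cx_1 = 4.5; cy_1 = 10.5; cz_1 = 10; h_1 = 4.5; cx_2 = 9; cy_2 = 9; cz_2 = 4; cx_3 = 5; cy_3 = 10.5; cz_3 = 3.5; cx_4 = 12; cy_4 = 12; cz_4 = 9.5; h_4 = 4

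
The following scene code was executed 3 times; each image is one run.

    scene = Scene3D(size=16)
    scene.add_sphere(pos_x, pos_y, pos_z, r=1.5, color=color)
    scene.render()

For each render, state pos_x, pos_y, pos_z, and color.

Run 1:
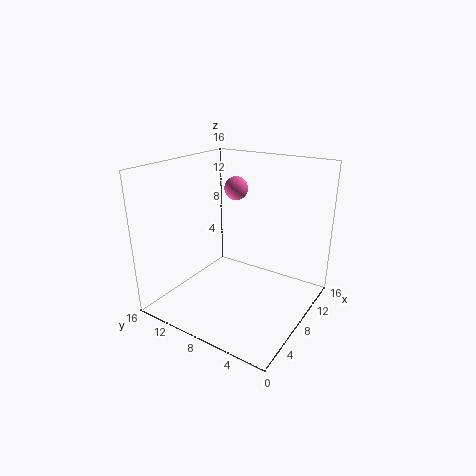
pos_x = 13.75; pos_y = 12; pos_z = 11.75; color = 'hotpink'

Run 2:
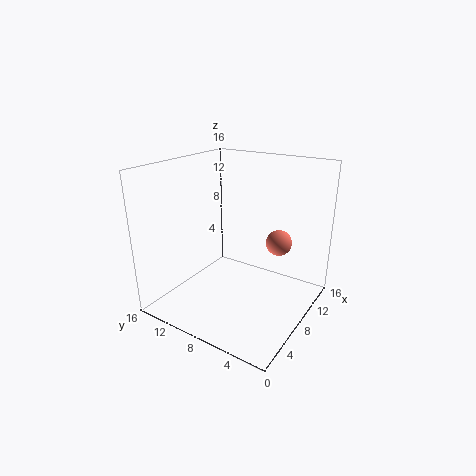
pos_x = 11.75; pos_y = 4.75; pos_z = 6.75; color = 'salmon'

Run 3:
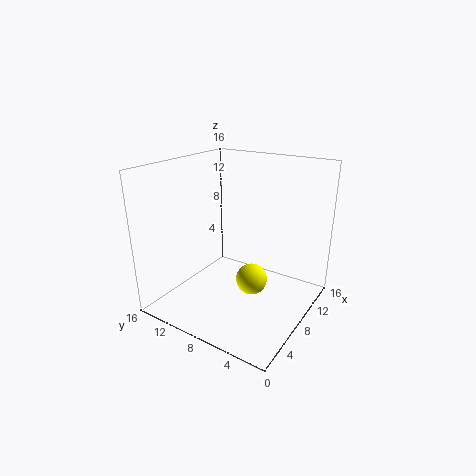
pos_x = 4.25; pos_y = 4; pos_z = 6; color = 'yellow'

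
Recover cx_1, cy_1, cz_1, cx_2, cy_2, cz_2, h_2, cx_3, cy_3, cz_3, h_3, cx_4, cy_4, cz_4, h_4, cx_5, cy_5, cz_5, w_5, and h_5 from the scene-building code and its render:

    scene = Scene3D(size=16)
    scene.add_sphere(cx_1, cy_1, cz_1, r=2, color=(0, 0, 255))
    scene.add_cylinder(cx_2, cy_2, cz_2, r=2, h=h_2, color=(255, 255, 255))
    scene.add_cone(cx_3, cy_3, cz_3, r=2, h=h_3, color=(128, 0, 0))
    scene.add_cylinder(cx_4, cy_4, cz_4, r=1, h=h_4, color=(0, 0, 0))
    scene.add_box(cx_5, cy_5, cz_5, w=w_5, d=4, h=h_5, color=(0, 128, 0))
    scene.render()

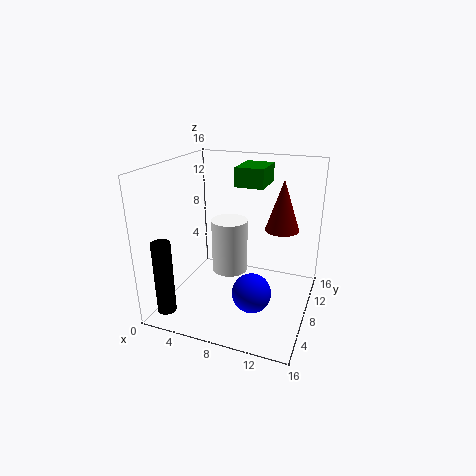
cx_1 = 11
cy_1 = 4
cz_1 = 4
cx_2 = 7
cy_2 = 8
cz_2 = 4
h_2 = 6
cx_3 = 12
cy_3 = 12
cz_3 = 8
h_3 = 6
cx_4 = 2
cy_4 = 2
cz_4 = 1
h_4 = 8
cx_5 = 8
cy_5 = 7
cz_5 = 14
w_5 = 3
h_5 = 2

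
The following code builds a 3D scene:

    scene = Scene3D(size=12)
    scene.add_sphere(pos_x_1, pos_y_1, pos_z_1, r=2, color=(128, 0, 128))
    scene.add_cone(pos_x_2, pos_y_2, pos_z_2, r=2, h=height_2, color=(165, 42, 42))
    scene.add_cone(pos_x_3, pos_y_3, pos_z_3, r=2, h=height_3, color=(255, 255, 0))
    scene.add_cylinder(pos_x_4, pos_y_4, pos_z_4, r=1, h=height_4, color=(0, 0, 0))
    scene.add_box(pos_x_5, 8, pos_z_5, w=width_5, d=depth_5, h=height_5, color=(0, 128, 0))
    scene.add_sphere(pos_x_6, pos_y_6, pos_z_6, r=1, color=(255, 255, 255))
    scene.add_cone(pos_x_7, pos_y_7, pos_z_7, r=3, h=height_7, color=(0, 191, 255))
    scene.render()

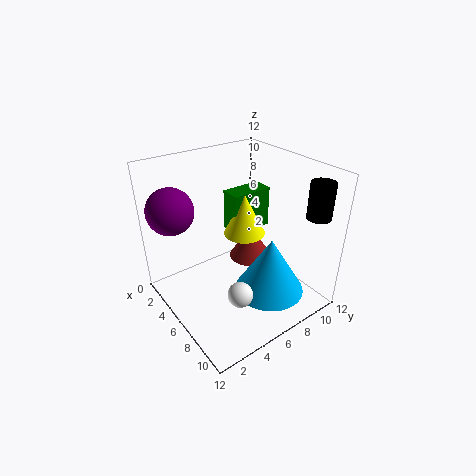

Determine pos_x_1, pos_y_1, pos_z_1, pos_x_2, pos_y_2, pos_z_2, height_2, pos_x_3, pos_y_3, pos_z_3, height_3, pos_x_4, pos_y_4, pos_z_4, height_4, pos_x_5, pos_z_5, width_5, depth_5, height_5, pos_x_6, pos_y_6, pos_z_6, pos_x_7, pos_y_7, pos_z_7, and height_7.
pos_x_1 = 2, pos_y_1 = 2, pos_z_1 = 8, pos_x_2 = 4, pos_y_2 = 9, pos_z_2 = 2, height_2 = 3, pos_x_3 = 3, pos_y_3 = 9, pos_z_3 = 4, height_3 = 4, pos_x_4 = 10, pos_y_4 = 11, pos_z_4 = 8, height_4 = 3, pos_x_5 = 1, pos_z_5 = 4, width_5 = 2, depth_5 = 4, height_5 = 4, pos_x_6 = 9, pos_y_6 = 4, pos_z_6 = 3, pos_x_7 = 8, pos_y_7 = 8, pos_z_7 = 1, height_7 = 5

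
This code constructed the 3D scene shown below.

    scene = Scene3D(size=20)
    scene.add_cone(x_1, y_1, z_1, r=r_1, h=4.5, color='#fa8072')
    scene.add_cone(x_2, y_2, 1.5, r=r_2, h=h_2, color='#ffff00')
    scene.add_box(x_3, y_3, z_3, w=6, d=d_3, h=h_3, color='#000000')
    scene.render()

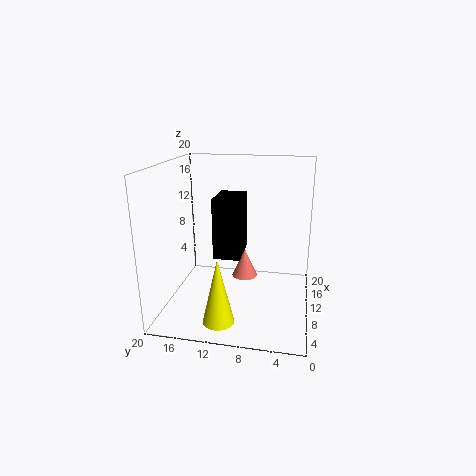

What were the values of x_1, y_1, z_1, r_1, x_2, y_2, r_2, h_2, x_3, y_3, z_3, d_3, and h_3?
x_1 = 15.5, y_1 = 10, z_1 = 1.5, r_1 = 2, x_2 = 2.5, y_2 = 11, r_2 = 2, h_2 = 8.5, x_3 = 11, y_3 = 10, z_3 = 6, d_3 = 4, h_3 = 9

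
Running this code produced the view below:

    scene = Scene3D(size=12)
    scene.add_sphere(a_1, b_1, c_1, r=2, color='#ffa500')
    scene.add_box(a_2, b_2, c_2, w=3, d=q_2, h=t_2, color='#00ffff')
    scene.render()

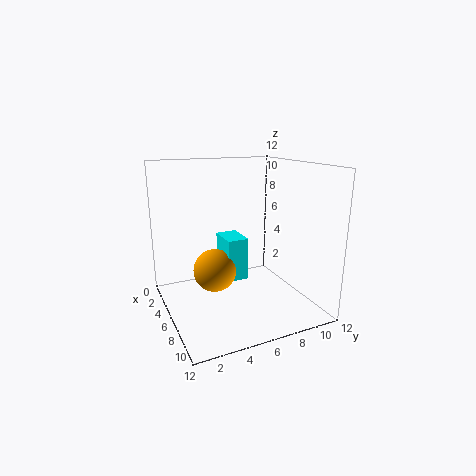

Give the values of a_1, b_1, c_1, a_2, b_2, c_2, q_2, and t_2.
a_1 = 3, b_1 = 5, c_1 = 2, a_2 = 1, b_2 = 6, c_2 = 1, q_2 = 2, t_2 = 4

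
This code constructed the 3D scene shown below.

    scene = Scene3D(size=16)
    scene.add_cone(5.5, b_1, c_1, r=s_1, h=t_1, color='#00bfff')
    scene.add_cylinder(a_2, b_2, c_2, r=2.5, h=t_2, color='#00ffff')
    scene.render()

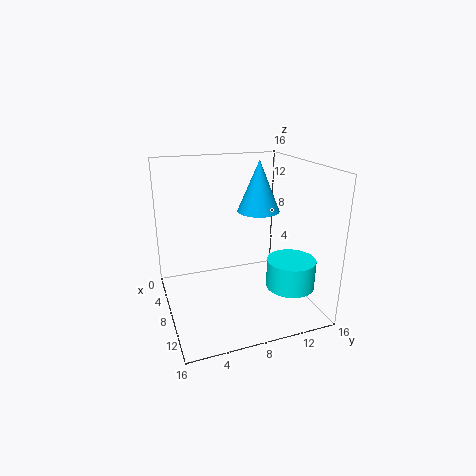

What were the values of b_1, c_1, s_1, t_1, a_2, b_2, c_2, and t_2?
b_1 = 11.5, c_1 = 10, s_1 = 2.5, t_1 = 6, a_2 = 13, b_2 = 12, c_2 = 4, t_2 = 3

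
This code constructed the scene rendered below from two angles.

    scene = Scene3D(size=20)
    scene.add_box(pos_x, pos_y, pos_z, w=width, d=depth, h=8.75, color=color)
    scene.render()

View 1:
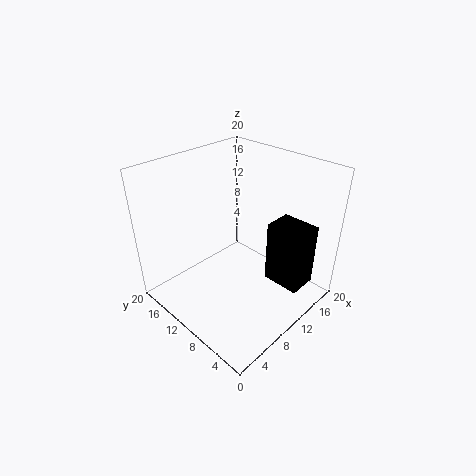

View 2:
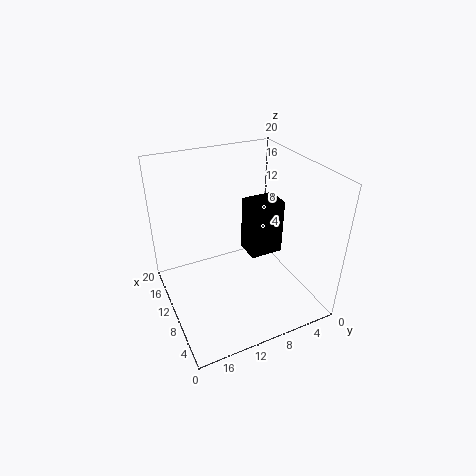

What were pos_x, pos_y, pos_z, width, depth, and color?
pos_x = 12, pos_y = 1.25, pos_z = 4, width = 4, depth = 5.25, color = 'black'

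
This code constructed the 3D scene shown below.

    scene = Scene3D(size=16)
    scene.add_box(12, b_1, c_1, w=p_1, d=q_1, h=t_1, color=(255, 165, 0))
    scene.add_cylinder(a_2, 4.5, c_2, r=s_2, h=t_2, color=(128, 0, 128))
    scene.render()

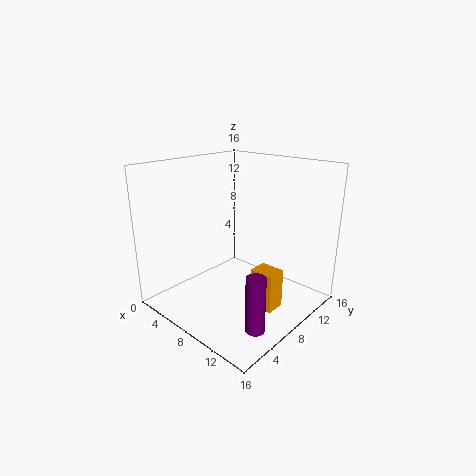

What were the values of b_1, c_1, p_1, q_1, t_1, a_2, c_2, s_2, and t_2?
b_1 = 5.5; c_1 = 2.5; p_1 = 2.5; q_1 = 2; t_1 = 4; a_2 = 13.5; c_2 = 0.5; s_2 = 1; t_2 = 6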